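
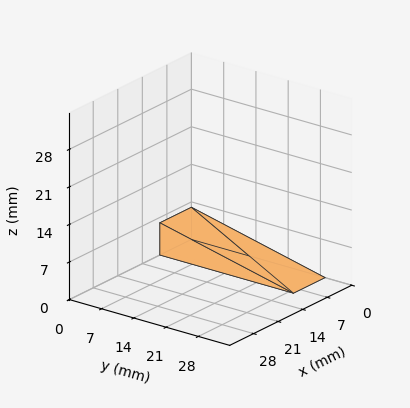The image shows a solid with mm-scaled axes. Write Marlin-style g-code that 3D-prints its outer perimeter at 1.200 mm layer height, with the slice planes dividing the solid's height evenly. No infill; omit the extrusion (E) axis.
Reading the render: the shape is a wedge (ramp): 9 × 29 mm base, rising to 6 mm along the y=0 edge and sloping linearly to z=0 at y=29 (dimensions read to the nearest mm from the axis ticks). For the g-code, the solid's height is divided into equal slices at the stated Δz and each level perimeter traced with G1 moves after a G0 lift.

; perimeter-only toolpath
G21 ; units = mm
G90 ; absolute positioning
G28 ; home
; layer 1
G0 Z1.200
G0 X0.000 Y0.000
G1 X9.000 Y0.000
G1 X9.000 Y23.200
G1 X0.000 Y23.200
G1 X0.000 Y0.000
; layer 2
G0 Z2.400
G0 X0.000 Y0.000
G1 X9.000 Y0.000
G1 X9.000 Y17.400
G1 X0.000 Y17.400
G1 X0.000 Y0.000
; layer 3
G0 Z3.600
G0 X0.000 Y0.000
G1 X9.000 Y0.000
G1 X9.000 Y11.600
G1 X0.000 Y11.600
G1 X0.000 Y0.000
; layer 4
G0 Z4.800
G0 X0.000 Y0.000
G1 X9.000 Y0.000
G1 X9.000 Y5.800
G1 X0.000 Y5.800
G1 X0.000 Y0.000
M2 ; end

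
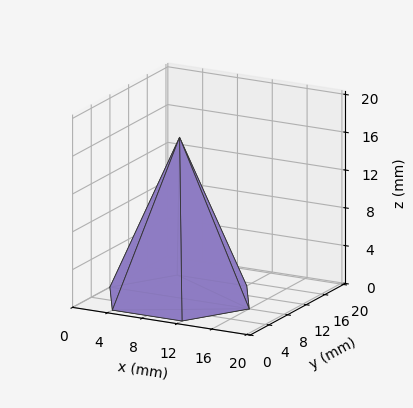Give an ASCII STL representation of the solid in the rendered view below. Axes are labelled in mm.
Reading the render: the shape is a regular 6-sided pyramid, base circumscribed radius ≈ 8 mm, apex at z ≈ 17 mm (dimensions read to the nearest mm from the axis ticks). For the STL, each face is triangulated and given an outward normal.

solid part
  facet normal 0.0000 0.0000 -1.0000
    outer loop
      vertex 4.00 14.93 0.00
      vertex 12.00 14.93 0.00
      vertex 16.00 8.00 0.00
    endloop
  endfacet
  facet normal 0.0000 0.0000 -1.0000
    outer loop
      vertex 0.00 8.00 0.00
      vertex 4.00 14.93 0.00
      vertex 16.00 8.00 0.00
    endloop
  endfacet
  facet normal 0.0000 0.0000 -1.0000
    outer loop
      vertex 4.00 1.07 0.00
      vertex 0.00 8.00 0.00
      vertex 16.00 8.00 0.00
    endloop
  endfacet
  facet normal 0.0000 0.0000 -1.0000
    outer loop
      vertex 12.00 1.07 0.00
      vertex 4.00 1.07 0.00
      vertex 16.00 8.00 0.00
    endloop
  endfacet
  facet normal 0.8020 0.4629 0.3774
    outer loop
      vertex 16.00 8.00 0.00
      vertex 12.00 14.93 0.00
      vertex 8.00 8.00 17.00
    endloop
  endfacet
  facet normal 0.0000 0.9260 0.3775
    outer loop
      vertex 12.00 14.93 0.00
      vertex 4.00 14.93 0.00
      vertex 8.00 8.00 17.00
    endloop
  endfacet
  facet normal -0.8020 0.4629 0.3774
    outer loop
      vertex 4.00 14.93 0.00
      vertex 0.00 8.00 0.00
      vertex 8.00 8.00 17.00
    endloop
  endfacet
  facet normal -0.8020 -0.4629 0.3774
    outer loop
      vertex 0.00 8.00 0.00
      vertex 4.00 1.07 0.00
      vertex 8.00 8.00 17.00
    endloop
  endfacet
  facet normal 0.0000 -0.9260 0.3775
    outer loop
      vertex 4.00 1.07 0.00
      vertex 12.00 1.07 0.00
      vertex 8.00 8.00 17.00
    endloop
  endfacet
  facet normal 0.8020 -0.4629 0.3774
    outer loop
      vertex 12.00 1.07 0.00
      vertex 16.00 8.00 0.00
      vertex 8.00 8.00 17.00
    endloop
  endfacet
endsolid part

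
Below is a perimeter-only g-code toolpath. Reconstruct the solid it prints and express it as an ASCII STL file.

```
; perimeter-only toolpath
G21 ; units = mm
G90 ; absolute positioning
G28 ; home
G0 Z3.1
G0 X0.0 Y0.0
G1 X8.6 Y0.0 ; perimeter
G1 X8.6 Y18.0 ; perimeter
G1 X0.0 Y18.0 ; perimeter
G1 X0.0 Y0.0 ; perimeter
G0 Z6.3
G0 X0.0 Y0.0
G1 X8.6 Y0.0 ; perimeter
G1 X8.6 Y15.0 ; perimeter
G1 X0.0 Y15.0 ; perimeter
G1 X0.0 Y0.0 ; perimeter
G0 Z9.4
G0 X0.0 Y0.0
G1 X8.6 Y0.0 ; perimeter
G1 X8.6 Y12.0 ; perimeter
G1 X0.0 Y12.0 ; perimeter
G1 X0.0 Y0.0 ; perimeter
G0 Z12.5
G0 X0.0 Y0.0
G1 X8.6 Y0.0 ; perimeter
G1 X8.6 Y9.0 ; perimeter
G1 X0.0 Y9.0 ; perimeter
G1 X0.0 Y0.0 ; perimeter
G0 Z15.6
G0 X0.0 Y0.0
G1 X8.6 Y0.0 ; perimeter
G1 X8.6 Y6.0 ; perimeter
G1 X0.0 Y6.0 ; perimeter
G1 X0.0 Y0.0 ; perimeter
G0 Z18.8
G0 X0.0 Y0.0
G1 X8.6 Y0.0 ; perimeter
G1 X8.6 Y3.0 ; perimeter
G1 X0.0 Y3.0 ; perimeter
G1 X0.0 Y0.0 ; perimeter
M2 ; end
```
solid part
  facet normal 0.0000 0.0000 -1.0000
    outer loop
      vertex 8.6 21.0 0.0
      vertex 8.6 0.0 0.0
      vertex 0.0 0.0 0.0
    endloop
  endfacet
  facet normal 0.0000 0.0000 -1.0000
    outer loop
      vertex 0.0 21.0 0.0
      vertex 8.6 21.0 0.0
      vertex 0.0 0.0 0.0
    endloop
  endfacet
  facet normal 0.0000 -1.0000 0.0000
    outer loop
      vertex 0.0 0.0 0.0
      vertex 8.6 0.0 0.0
      vertex 8.6 0.0 21.9
    endloop
  endfacet
  facet normal 0.0000 -1.0000 0.0000
    outer loop
      vertex 0.0 0.0 0.0
      vertex 8.6 0.0 21.9
      vertex 0.0 0.0 21.9
    endloop
  endfacet
  facet normal 0.0000 0.7218 0.6921
    outer loop
      vertex 0.0 0.0 21.9
      vertex 8.6 0.0 21.9
      vertex 8.6 21.0 0.0
    endloop
  endfacet
  facet normal 0.0000 0.7218 0.6921
    outer loop
      vertex 0.0 0.0 21.9
      vertex 8.6 21.0 0.0
      vertex 0.0 21.0 0.0
    endloop
  endfacet
  facet normal -1.0000 0.0000 0.0000
    outer loop
      vertex 0.0 0.0 21.9
      vertex 0.0 21.0 0.0
      vertex 0.0 0.0 0.0
    endloop
  endfacet
  facet normal 1.0000 0.0000 0.0000
    outer loop
      vertex 8.6 0.0 0.0
      vertex 8.6 21.0 0.0
      vertex 8.6 0.0 21.9
    endloop
  endfacet
endsolid part

The G0 Z moves step by Δz≈3.1 mm. The G1 loops shrink linearly with z, so the solid tapers from its base footprint up to z≈21.9. Closing with a flat bottom cap and the tapered top and triangulating gives 8 facets — a wedge (ramp): 8.6 × 21 mm base, rising to 21.9 mm along the y=0 edge and sloping linearly to z=0 at y=21.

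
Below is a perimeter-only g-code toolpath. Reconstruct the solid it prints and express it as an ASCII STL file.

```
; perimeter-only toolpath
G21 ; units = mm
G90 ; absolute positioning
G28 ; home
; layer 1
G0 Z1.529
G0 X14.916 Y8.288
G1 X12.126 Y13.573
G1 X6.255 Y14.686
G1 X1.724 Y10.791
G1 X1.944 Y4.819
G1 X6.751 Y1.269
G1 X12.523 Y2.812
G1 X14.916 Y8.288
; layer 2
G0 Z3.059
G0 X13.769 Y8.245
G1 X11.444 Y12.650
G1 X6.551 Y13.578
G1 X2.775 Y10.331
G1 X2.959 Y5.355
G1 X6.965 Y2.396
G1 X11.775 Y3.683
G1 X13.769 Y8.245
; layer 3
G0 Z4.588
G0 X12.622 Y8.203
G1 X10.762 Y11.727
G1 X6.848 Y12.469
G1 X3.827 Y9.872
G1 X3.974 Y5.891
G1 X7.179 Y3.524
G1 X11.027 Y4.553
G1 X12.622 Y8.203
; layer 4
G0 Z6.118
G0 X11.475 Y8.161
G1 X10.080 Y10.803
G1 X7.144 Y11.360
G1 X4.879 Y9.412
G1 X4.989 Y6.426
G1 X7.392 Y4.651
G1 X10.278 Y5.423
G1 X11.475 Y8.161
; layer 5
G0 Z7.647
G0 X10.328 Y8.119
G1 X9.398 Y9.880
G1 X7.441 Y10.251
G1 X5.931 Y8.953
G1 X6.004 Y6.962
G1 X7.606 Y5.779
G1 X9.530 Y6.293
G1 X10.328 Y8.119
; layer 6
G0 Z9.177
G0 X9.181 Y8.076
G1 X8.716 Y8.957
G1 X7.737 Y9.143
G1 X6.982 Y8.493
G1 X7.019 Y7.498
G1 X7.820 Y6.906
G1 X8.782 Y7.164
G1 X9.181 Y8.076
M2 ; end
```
solid part
  facet normal 0.0000 0.0000 -1.0000
    outer loop
      vertex 5.958 15.795 0.000
      vertex 12.808 14.496 0.000
      vertex 16.063 8.330 0.000
    endloop
  endfacet
  facet normal 0.0000 0.0000 -1.0000
    outer loop
      vertex 0.672 11.250 0.000
      vertex 5.958 15.795 0.000
      vertex 16.063 8.330 0.000
    endloop
  endfacet
  facet normal 0.0000 0.0000 -1.0000
    outer loop
      vertex 0.929 4.283 0.000
      vertex 0.672 11.250 0.000
      vertex 16.063 8.330 0.000
    endloop
  endfacet
  facet normal 0.0000 0.0000 -1.0000
    outer loop
      vertex 6.537 0.141 0.000
      vertex 0.929 4.283 0.000
      vertex 16.063 8.330 0.000
    endloop
  endfacet
  facet normal 0.0000 0.0000 -1.0000
    outer loop
      vertex 13.271 1.942 0.000
      vertex 6.537 0.141 0.000
      vertex 16.063 8.330 0.000
    endloop
  endfacet
  facet normal 0.7326 0.3867 0.5601
    outer loop
      vertex 16.063 8.330 0.000
      vertex 12.808 14.496 0.000
      vertex 8.034 8.034 10.706
    endloop
  endfacet
  facet normal 0.1543 0.8139 0.5601
    outer loop
      vertex 12.808 14.496 0.000
      vertex 5.958 15.795 0.000
      vertex 8.034 8.034 10.706
    endloop
  endfacet
  facet normal -0.5401 0.6282 0.5601
    outer loop
      vertex 5.958 15.795 0.000
      vertex 0.672 11.250 0.000
      vertex 8.034 8.034 10.706
    endloop
  endfacet
  facet normal -0.8279 -0.0305 0.5601
    outer loop
      vertex 0.672 11.250 0.000
      vertex 0.929 4.283 0.000
      vertex 8.034 8.034 10.706
    endloop
  endfacet
  facet normal -0.4922 -0.6664 0.5601
    outer loop
      vertex 0.929 4.283 0.000
      vertex 6.537 0.141 0.000
      vertex 8.034 8.034 10.706
    endloop
  endfacet
  facet normal 0.2140 -0.8003 0.5601
    outer loop
      vertex 6.537 0.141 0.000
      vertex 13.271 1.942 0.000
      vertex 8.034 8.034 10.706
    endloop
  endfacet
  facet normal 0.7591 -0.3318 0.5601
    outer loop
      vertex 13.271 1.942 0.000
      vertex 16.063 8.330 0.000
      vertex 8.034 8.034 10.706
    endloop
  endfacet
endsolid part

The G0 Z moves step by Δz≈1.529 mm. The G1 loops shrink linearly with z, so the solid tapers from its base footprint up to z≈10.7. Closing with a flat bottom cap and the tapered top and triangulating gives 12 facets — a regular 7-sided pyramid, base circumscribed radius ≈ 8.03 mm, apex at z ≈ 10.7 mm.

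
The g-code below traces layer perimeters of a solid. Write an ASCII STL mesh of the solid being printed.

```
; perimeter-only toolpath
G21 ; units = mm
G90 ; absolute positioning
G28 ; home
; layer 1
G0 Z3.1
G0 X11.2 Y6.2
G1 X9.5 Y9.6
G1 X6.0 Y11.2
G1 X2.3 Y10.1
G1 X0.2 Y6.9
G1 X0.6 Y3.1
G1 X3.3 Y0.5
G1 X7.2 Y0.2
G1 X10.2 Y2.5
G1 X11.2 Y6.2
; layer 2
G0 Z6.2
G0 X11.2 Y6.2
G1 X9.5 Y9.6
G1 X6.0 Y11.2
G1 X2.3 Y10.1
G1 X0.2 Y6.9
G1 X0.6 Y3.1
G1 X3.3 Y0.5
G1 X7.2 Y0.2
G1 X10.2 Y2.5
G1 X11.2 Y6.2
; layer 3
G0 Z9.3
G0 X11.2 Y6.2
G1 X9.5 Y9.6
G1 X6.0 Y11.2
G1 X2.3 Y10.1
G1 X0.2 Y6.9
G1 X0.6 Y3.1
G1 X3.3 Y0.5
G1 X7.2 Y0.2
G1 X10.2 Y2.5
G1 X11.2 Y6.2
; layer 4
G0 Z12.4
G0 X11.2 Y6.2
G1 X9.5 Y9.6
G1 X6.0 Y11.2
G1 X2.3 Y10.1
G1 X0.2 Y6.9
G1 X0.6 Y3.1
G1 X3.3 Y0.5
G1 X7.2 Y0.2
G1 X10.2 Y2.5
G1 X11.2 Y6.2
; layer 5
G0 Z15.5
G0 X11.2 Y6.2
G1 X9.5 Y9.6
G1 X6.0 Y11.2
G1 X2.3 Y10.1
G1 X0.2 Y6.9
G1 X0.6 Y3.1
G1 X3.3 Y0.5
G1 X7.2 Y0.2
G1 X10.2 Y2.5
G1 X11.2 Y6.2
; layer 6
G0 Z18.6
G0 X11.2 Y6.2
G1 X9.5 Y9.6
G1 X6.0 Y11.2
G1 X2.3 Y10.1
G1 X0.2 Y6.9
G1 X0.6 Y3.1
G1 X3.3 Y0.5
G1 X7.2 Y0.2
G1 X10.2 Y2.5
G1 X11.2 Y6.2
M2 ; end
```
solid part
  facet normal 0.0000 0.0000 -1.0000
    outer loop
      vertex 6.0 11.2 0.0
      vertex 9.5 9.6 0.0
      vertex 11.2 6.2 0.0
    endloop
  endfacet
  facet normal 0.0000 0.0000 -1.0000
    outer loop
      vertex 2.3 10.1 0.0
      vertex 6.0 11.2 0.0
      vertex 11.2 6.2 0.0
    endloop
  endfacet
  facet normal 0.0000 0.0000 -1.0000
    outer loop
      vertex 0.2 6.9 0.0
      vertex 2.3 10.1 0.0
      vertex 11.2 6.2 0.0
    endloop
  endfacet
  facet normal 0.0000 0.0000 -1.0000
    outer loop
      vertex 0.6 3.1 0.0
      vertex 0.2 6.9 0.0
      vertex 11.2 6.2 0.0
    endloop
  endfacet
  facet normal 0.0000 0.0000 -1.0000
    outer loop
      vertex 3.3 0.5 0.0
      vertex 0.6 3.1 0.0
      vertex 11.2 6.2 0.0
    endloop
  endfacet
  facet normal 0.0000 0.0000 -1.0000
    outer loop
      vertex 7.2 0.2 0.0
      vertex 3.3 0.5 0.0
      vertex 11.2 6.2 0.0
    endloop
  endfacet
  facet normal 0.0000 0.0000 -1.0000
    outer loop
      vertex 10.2 2.5 0.0
      vertex 7.2 0.2 0.0
      vertex 11.2 6.2 0.0
    endloop
  endfacet
  facet normal 0.0000 0.0000 1.0000
    outer loop
      vertex 11.2 6.2 18.6
      vertex 9.5 9.6 18.6
      vertex 6.0 11.2 18.6
    endloop
  endfacet
  facet normal 0.0000 0.0000 1.0000
    outer loop
      vertex 11.2 6.2 18.6
      vertex 6.0 11.2 18.6
      vertex 2.3 10.1 18.6
    endloop
  endfacet
  facet normal 0.0000 0.0000 1.0000
    outer loop
      vertex 11.2 6.2 18.6
      vertex 2.3 10.1 18.6
      vertex 0.2 6.9 18.6
    endloop
  endfacet
  facet normal 0.0000 0.0000 1.0000
    outer loop
      vertex 11.2 6.2 18.6
      vertex 0.2 6.9 18.6
      vertex 0.6 3.1 18.6
    endloop
  endfacet
  facet normal 0.0000 0.0000 1.0000
    outer loop
      vertex 11.2 6.2 18.6
      vertex 0.6 3.1 18.6
      vertex 3.3 0.5 18.6
    endloop
  endfacet
  facet normal 0.0000 0.0000 1.0000
    outer loop
      vertex 11.2 6.2 18.6
      vertex 3.3 0.5 18.6
      vertex 7.2 0.2 18.6
    endloop
  endfacet
  facet normal 0.0000 0.0000 1.0000
    outer loop
      vertex 11.2 6.2 18.6
      vertex 7.2 0.2 18.6
      vertex 10.2 2.5 18.6
    endloop
  endfacet
  facet normal 0.8944 0.4472 0.0000
    outer loop
      vertex 11.2 6.2 0.0
      vertex 9.5 9.6 0.0
      vertex 9.5 9.6 18.6
    endloop
  endfacet
  facet normal 0.8944 0.4472 0.0000
    outer loop
      vertex 11.2 6.2 0.0
      vertex 9.5 9.6 18.6
      vertex 11.2 6.2 18.6
    endloop
  endfacet
  facet normal 0.4158 0.9095 0.0000
    outer loop
      vertex 9.5 9.6 0.0
      vertex 6.0 11.2 0.0
      vertex 6.0 11.2 18.6
    endloop
  endfacet
  facet normal 0.4158 0.9095 0.0000
    outer loop
      vertex 9.5 9.6 0.0
      vertex 6.0 11.2 18.6
      vertex 9.5 9.6 18.6
    endloop
  endfacet
  facet normal -0.2850 0.9585 0.0000
    outer loop
      vertex 6.0 11.2 0.0
      vertex 2.3 10.1 0.0
      vertex 2.3 10.1 18.6
    endloop
  endfacet
  facet normal -0.2850 0.9585 0.0000
    outer loop
      vertex 6.0 11.2 0.0
      vertex 2.3 10.1 18.6
      vertex 6.0 11.2 18.6
    endloop
  endfacet
  facet normal -0.8360 0.5487 0.0000
    outer loop
      vertex 2.3 10.1 0.0
      vertex 0.2 6.9 0.0
      vertex 0.2 6.9 18.6
    endloop
  endfacet
  facet normal -0.8360 0.5487 0.0000
    outer loop
      vertex 2.3 10.1 0.0
      vertex 0.2 6.9 18.6
      vertex 2.3 10.1 18.6
    endloop
  endfacet
  facet normal -0.9945 -0.1047 0.0000
    outer loop
      vertex 0.2 6.9 0.0
      vertex 0.6 3.1 0.0
      vertex 0.6 3.1 18.6
    endloop
  endfacet
  facet normal -0.9945 -0.1047 0.0000
    outer loop
      vertex 0.2 6.9 0.0
      vertex 0.6 3.1 18.6
      vertex 0.2 6.9 18.6
    endloop
  endfacet
  facet normal -0.6936 -0.7203 0.0000
    outer loop
      vertex 0.6 3.1 0.0
      vertex 3.3 0.5 0.0
      vertex 3.3 0.5 18.6
    endloop
  endfacet
  facet normal -0.6936 -0.7203 0.0000
    outer loop
      vertex 0.6 3.1 0.0
      vertex 3.3 0.5 18.6
      vertex 0.6 3.1 18.6
    endloop
  endfacet
  facet normal -0.0767 -0.9971 0.0000
    outer loop
      vertex 3.3 0.5 0.0
      vertex 7.2 0.2 0.0
      vertex 7.2 0.2 18.6
    endloop
  endfacet
  facet normal -0.0767 -0.9971 0.0000
    outer loop
      vertex 3.3 0.5 0.0
      vertex 7.2 0.2 18.6
      vertex 3.3 0.5 18.6
    endloop
  endfacet
  facet normal 0.6084 -0.7936 0.0000
    outer loop
      vertex 7.2 0.2 0.0
      vertex 10.2 2.5 0.0
      vertex 10.2 2.5 18.6
    endloop
  endfacet
  facet normal 0.6084 -0.7936 0.0000
    outer loop
      vertex 7.2 0.2 0.0
      vertex 10.2 2.5 18.6
      vertex 7.2 0.2 18.6
    endloop
  endfacet
  facet normal 0.9654 -0.2609 0.0000
    outer loop
      vertex 10.2 2.5 0.0
      vertex 11.2 6.2 0.0
      vertex 11.2 6.2 18.6
    endloop
  endfacet
  facet normal 0.9654 -0.2609 0.0000
    outer loop
      vertex 10.2 2.5 0.0
      vertex 11.2 6.2 18.6
      vertex 10.2 2.5 18.6
    endloop
  endfacet
endsolid part

The G0 Z moves step by Δz≈3.1 mm. Every layer's G1 loop is the same polygon, so the solid is a straight extrusion of it from z=0 to z≈18.6. Closing with flat bottom and top caps and triangulating gives 32 facets — a regular 9-sided prism (a cylinder approximated with 9 flat sides), circumscribed radius ≈ 5.6 mm, height ≈ 18.6 mm.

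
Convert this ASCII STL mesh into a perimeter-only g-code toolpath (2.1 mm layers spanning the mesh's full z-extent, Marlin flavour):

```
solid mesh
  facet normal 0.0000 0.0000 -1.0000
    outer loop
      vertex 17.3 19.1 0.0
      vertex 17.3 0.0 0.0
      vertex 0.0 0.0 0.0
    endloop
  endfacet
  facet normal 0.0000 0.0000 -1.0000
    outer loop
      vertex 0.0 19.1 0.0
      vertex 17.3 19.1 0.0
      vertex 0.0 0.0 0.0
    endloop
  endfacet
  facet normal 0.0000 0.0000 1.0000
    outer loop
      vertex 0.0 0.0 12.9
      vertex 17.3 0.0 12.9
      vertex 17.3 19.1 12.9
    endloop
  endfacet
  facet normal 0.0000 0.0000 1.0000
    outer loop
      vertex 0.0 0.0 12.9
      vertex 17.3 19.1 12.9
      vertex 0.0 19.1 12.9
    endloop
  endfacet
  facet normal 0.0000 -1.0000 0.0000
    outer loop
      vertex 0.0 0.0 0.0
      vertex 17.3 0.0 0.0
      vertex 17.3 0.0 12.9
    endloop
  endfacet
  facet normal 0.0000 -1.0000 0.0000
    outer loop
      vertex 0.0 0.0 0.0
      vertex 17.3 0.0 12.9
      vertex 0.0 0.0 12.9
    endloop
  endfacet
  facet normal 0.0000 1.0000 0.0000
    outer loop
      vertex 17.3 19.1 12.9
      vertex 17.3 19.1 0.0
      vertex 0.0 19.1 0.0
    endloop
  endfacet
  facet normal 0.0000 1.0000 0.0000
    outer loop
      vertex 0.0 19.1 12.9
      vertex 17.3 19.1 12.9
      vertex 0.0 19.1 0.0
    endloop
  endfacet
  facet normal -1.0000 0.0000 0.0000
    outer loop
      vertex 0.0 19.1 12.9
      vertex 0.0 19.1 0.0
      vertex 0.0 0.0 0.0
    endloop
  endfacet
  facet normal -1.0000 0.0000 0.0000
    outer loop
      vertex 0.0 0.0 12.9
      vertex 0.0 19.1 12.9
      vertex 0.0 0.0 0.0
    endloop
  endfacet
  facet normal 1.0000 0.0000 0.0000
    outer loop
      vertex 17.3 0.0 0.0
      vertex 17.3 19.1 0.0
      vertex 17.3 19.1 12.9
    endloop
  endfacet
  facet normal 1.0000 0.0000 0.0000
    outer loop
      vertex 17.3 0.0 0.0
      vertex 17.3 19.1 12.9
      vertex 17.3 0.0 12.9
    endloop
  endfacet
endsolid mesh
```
; perimeter-only toolpath
G21 ; units = mm
G90 ; absolute positioning
G28 ; home
; layer 1
G0 Z2.1
G0 X0.0 Y0.0
G1 X17.3 Y0.0
G1 X17.3 Y19.1
G1 X0.0 Y19.1
G1 X0.0 Y0.0
; layer 2
G0 Z4.3
G0 X0.0 Y0.0
G1 X17.3 Y0.0
G1 X17.3 Y19.1
G1 X0.0 Y19.1
G1 X0.0 Y0.0
; layer 3
G0 Z6.4
G0 X0.0 Y0.0
G1 X17.3 Y0.0
G1 X17.3 Y19.1
G1 X0.0 Y19.1
G1 X0.0 Y0.0
; layer 4
G0 Z8.6
G0 X0.0 Y0.0
G1 X17.3 Y0.0
G1 X17.3 Y19.1
G1 X0.0 Y19.1
G1 X0.0 Y0.0
; layer 5
G0 Z10.8
G0 X0.0 Y0.0
G1 X17.3 Y0.0
G1 X17.3 Y19.1
G1 X0.0 Y19.1
G1 X0.0 Y0.0
; layer 6
G0 Z12.9
G0 X0.0 Y0.0
G1 X17.3 Y0.0
G1 X17.3 Y19.1
G1 X0.0 Y19.1
G1 X0.0 Y0.0
M2 ; end

The solid is a rectangular box, roughly 17.3 × 19.1 mm footprint and 12.9 mm tall. Slicing at Δz = 2.1 mm — 6 equal slices spanning the solid's height, so layer i sits at z = i·h/6 — gives 6 non-empty perimeters. Each is a 4-segment closed polygon; G0 lifts to the layer z and rapids to the start vertex, then G1 traces the edges.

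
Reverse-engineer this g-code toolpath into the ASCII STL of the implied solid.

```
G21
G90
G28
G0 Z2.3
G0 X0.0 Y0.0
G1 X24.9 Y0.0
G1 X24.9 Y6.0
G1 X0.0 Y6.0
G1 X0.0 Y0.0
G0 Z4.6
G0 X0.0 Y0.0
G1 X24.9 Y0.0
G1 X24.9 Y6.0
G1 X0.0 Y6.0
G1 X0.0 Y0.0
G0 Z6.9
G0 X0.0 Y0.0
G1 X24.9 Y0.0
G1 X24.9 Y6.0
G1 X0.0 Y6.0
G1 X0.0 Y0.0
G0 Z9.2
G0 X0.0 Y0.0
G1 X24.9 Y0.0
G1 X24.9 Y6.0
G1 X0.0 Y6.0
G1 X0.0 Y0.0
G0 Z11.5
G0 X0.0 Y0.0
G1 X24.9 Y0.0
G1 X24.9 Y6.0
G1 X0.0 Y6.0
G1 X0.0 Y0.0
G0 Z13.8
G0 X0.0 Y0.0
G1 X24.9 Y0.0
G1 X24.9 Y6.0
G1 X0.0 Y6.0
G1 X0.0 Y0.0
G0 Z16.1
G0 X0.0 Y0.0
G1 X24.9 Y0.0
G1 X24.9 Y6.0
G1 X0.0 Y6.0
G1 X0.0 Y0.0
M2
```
solid part
  facet normal 0.0000 0.0000 -1.0000
    outer loop
      vertex 24.9 6.0 0.0
      vertex 24.9 0.0 0.0
      vertex 0.0 0.0 0.0
    endloop
  endfacet
  facet normal 0.0000 0.0000 -1.0000
    outer loop
      vertex 0.0 6.0 0.0
      vertex 24.9 6.0 0.0
      vertex 0.0 0.0 0.0
    endloop
  endfacet
  facet normal 0.0000 0.0000 1.0000
    outer loop
      vertex 0.0 0.0 16.1
      vertex 24.9 0.0 16.1
      vertex 24.9 6.0 16.1
    endloop
  endfacet
  facet normal 0.0000 0.0000 1.0000
    outer loop
      vertex 0.0 0.0 16.1
      vertex 24.9 6.0 16.1
      vertex 0.0 6.0 16.1
    endloop
  endfacet
  facet normal 0.0000 -1.0000 0.0000
    outer loop
      vertex 0.0 0.0 0.0
      vertex 24.9 0.0 0.0
      vertex 24.9 0.0 16.1
    endloop
  endfacet
  facet normal 0.0000 -1.0000 0.0000
    outer loop
      vertex 0.0 0.0 0.0
      vertex 24.9 0.0 16.1
      vertex 0.0 0.0 16.1
    endloop
  endfacet
  facet normal 0.0000 1.0000 0.0000
    outer loop
      vertex 24.9 6.0 16.1
      vertex 24.9 6.0 0.0
      vertex 0.0 6.0 0.0
    endloop
  endfacet
  facet normal 0.0000 1.0000 0.0000
    outer loop
      vertex 0.0 6.0 16.1
      vertex 24.9 6.0 16.1
      vertex 0.0 6.0 0.0
    endloop
  endfacet
  facet normal -1.0000 0.0000 0.0000
    outer loop
      vertex 0.0 6.0 16.1
      vertex 0.0 6.0 0.0
      vertex 0.0 0.0 0.0
    endloop
  endfacet
  facet normal -1.0000 0.0000 0.0000
    outer loop
      vertex 0.0 0.0 16.1
      vertex 0.0 6.0 16.1
      vertex 0.0 0.0 0.0
    endloop
  endfacet
  facet normal 1.0000 0.0000 0.0000
    outer loop
      vertex 24.9 0.0 0.0
      vertex 24.9 6.0 0.0
      vertex 24.9 6.0 16.1
    endloop
  endfacet
  facet normal 1.0000 0.0000 0.0000
    outer loop
      vertex 24.9 0.0 0.0
      vertex 24.9 6.0 16.1
      vertex 24.9 0.0 16.1
    endloop
  endfacet
endsolid part

The G0 Z moves step by Δz≈2.3 mm. Every layer's G1 loop is the same polygon, so the solid is a straight extrusion of it from z=0 to z≈16.1. Closing with flat bottom and top caps and triangulating gives 12 facets — a rectangular box, roughly 24.9 × 6 mm footprint and 16.1 mm tall.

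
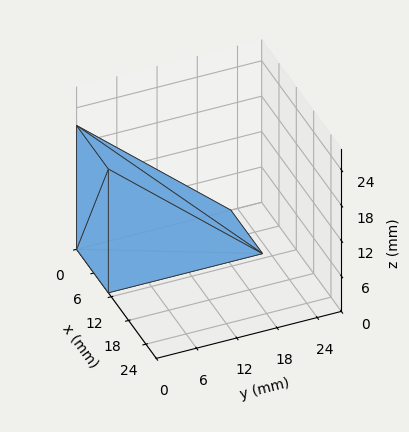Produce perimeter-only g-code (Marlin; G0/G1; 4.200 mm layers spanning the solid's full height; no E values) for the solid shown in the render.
Reading the render: the shape is a wedge (ramp): 11 × 23 mm base, rising to 21 mm along the y=0 edge and sloping linearly to z=0 at y=23 (dimensions read to the nearest mm from the axis ticks). For the g-code, the solid's height is divided into equal slices at the stated Δz and each level perimeter traced with G1 moves after a G0 lift.

; perimeter-only toolpath
G21 ; units = mm
G90 ; absolute positioning
G28 ; home
; layer 1
G0 Z4.200
G0 X0.000 Y0.000
G1 X11.000 Y0.000
G1 X11.000 Y18.400
G1 X0.000 Y18.400
G1 X0.000 Y0.000
; layer 2
G0 Z8.400
G0 X0.000 Y0.000
G1 X11.000 Y0.000
G1 X11.000 Y13.800
G1 X0.000 Y13.800
G1 X0.000 Y0.000
; layer 3
G0 Z12.600
G0 X0.000 Y0.000
G1 X11.000 Y0.000
G1 X11.000 Y9.200
G1 X0.000 Y9.200
G1 X0.000 Y0.000
; layer 4
G0 Z16.800
G0 X0.000 Y0.000
G1 X11.000 Y0.000
G1 X11.000 Y4.600
G1 X0.000 Y4.600
G1 X0.000 Y0.000
M2 ; end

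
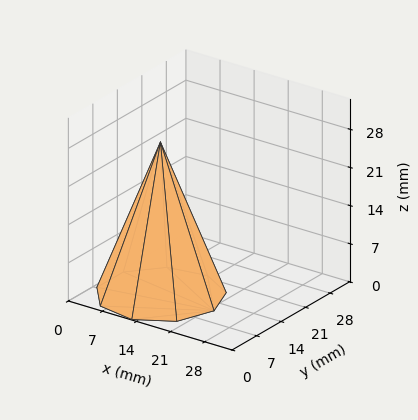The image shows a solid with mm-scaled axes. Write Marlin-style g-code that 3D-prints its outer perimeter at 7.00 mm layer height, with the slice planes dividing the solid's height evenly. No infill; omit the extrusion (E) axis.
Reading the render: the shape is a regular 9-sided pyramid, base circumscribed radius ≈ 11 mm, apex at z ≈ 28 mm (dimensions read to the nearest mm from the axis ticks). For the g-code, the solid's height is divided into equal slices at the stated Δz and each level perimeter traced with G1 moves after a G0 lift.

; perimeter-only toolpath
G21 ; units = mm
G90 ; absolute positioning
G28 ; home
; layer 1
G0 Z7.00
G0 X19.25 Y11.00
G1 X17.32 Y16.30
G1 X12.43 Y19.12
G1 X6.88 Y18.15
G1 X3.25 Y13.82
G1 X3.25 Y8.18
G1 X6.88 Y3.85
G1 X12.43 Y2.88
G1 X17.32 Y5.70
G1 X19.25 Y11.00
; layer 2
G0 Z14.00
G0 X16.50 Y11.00
G1 X15.21 Y14.54
G1 X11.96 Y16.41
G1 X8.25 Y15.77
G1 X5.83 Y12.88
G1 X5.83 Y9.12
G1 X8.25 Y6.24
G1 X11.96 Y5.58
G1 X15.21 Y7.46
G1 X16.50 Y11.00
; layer 3
G0 Z21.00
G0 X13.75 Y11.00
G1 X13.11 Y12.77
G1 X11.48 Y13.71
G1 X9.62 Y13.38
G1 X8.41 Y11.94
G1 X8.41 Y10.06
G1 X9.62 Y8.62
G1 X11.48 Y8.29
G1 X13.11 Y9.23
G1 X13.75 Y11.00
M2 ; end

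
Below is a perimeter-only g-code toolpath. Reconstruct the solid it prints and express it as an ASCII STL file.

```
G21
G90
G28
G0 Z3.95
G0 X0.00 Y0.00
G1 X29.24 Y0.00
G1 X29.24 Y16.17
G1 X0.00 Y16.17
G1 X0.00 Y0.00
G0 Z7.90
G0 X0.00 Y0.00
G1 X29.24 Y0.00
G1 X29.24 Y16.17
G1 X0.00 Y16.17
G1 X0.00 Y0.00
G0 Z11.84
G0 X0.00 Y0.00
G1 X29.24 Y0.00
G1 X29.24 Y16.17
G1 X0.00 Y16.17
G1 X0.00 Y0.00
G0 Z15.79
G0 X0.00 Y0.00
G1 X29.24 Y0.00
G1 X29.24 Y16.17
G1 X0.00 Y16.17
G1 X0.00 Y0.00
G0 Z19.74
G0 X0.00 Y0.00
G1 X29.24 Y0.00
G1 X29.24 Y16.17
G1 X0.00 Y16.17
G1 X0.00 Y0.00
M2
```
solid part
  facet normal 0.0000 0.0000 -1.0000
    outer loop
      vertex 29.24 16.17 0.00
      vertex 29.24 0.00 0.00
      vertex 0.00 0.00 0.00
    endloop
  endfacet
  facet normal 0.0000 0.0000 -1.0000
    outer loop
      vertex 0.00 16.17 0.00
      vertex 29.24 16.17 0.00
      vertex 0.00 0.00 0.00
    endloop
  endfacet
  facet normal 0.0000 0.0000 1.0000
    outer loop
      vertex 0.00 0.00 19.74
      vertex 29.24 0.00 19.74
      vertex 29.24 16.17 19.74
    endloop
  endfacet
  facet normal 0.0000 0.0000 1.0000
    outer loop
      vertex 0.00 0.00 19.74
      vertex 29.24 16.17 19.74
      vertex 0.00 16.17 19.74
    endloop
  endfacet
  facet normal 0.0000 -1.0000 0.0000
    outer loop
      vertex 0.00 0.00 0.00
      vertex 29.24 0.00 0.00
      vertex 29.24 0.00 19.74
    endloop
  endfacet
  facet normal 0.0000 -1.0000 0.0000
    outer loop
      vertex 0.00 0.00 0.00
      vertex 29.24 0.00 19.74
      vertex 0.00 0.00 19.74
    endloop
  endfacet
  facet normal 0.0000 1.0000 0.0000
    outer loop
      vertex 29.24 16.17 19.74
      vertex 29.24 16.17 0.00
      vertex 0.00 16.17 0.00
    endloop
  endfacet
  facet normal 0.0000 1.0000 0.0000
    outer loop
      vertex 0.00 16.17 19.74
      vertex 29.24 16.17 19.74
      vertex 0.00 16.17 0.00
    endloop
  endfacet
  facet normal -1.0000 0.0000 0.0000
    outer loop
      vertex 0.00 16.17 19.74
      vertex 0.00 16.17 0.00
      vertex 0.00 0.00 0.00
    endloop
  endfacet
  facet normal -1.0000 0.0000 0.0000
    outer loop
      vertex 0.00 0.00 19.74
      vertex 0.00 16.17 19.74
      vertex 0.00 0.00 0.00
    endloop
  endfacet
  facet normal 1.0000 0.0000 0.0000
    outer loop
      vertex 29.24 0.00 0.00
      vertex 29.24 16.17 0.00
      vertex 29.24 16.17 19.74
    endloop
  endfacet
  facet normal 1.0000 0.0000 0.0000
    outer loop
      vertex 29.24 0.00 0.00
      vertex 29.24 16.17 19.74
      vertex 29.24 0.00 19.74
    endloop
  endfacet
endsolid part

The G0 Z moves step by Δz≈3.95 mm. Every layer's G1 loop is the same polygon, so the solid is a straight extrusion of it from z=0 to z≈19.7. Closing with flat bottom and top caps and triangulating gives 12 facets — a rectangular box, roughly 29.2 × 16.2 mm footprint and 19.7 mm tall.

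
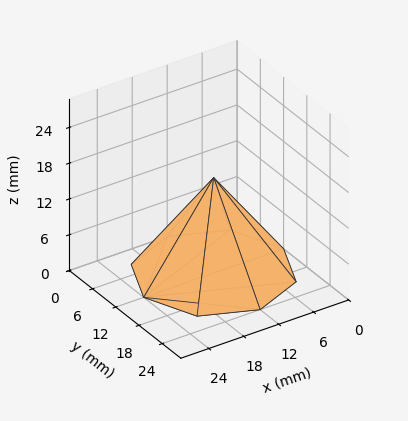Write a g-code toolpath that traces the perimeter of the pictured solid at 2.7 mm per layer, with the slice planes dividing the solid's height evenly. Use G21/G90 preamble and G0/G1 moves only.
Reading the render: the shape is a regular 8-sided pyramid, base circumscribed radius ≈ 12 mm, apex at z ≈ 16 mm (dimensions read to the nearest mm from the axis ticks). For the g-code, the solid's height is divided into equal slices at the stated Δz and each level perimeter traced with G1 moves after a G0 lift.

; perimeter-only toolpath
G21 ; units = mm
G90 ; absolute positioning
G28 ; home
; layer 1
G0 Z2.7
G0 X22.0 Y12.0
G1 X19.1 Y19.1
G1 X12.0 Y22.0
G1 X4.9 Y19.1
G1 X2.0 Y12.0
G1 X4.9 Y4.9
G1 X12.0 Y2.0
G1 X19.1 Y4.9
G1 X22.0 Y12.0
; layer 2
G0 Z5.3
G0 X20.0 Y12.0
G1 X17.7 Y17.7
G1 X12.0 Y20.0
G1 X6.3 Y17.7
G1 X4.0 Y12.0
G1 X6.3 Y6.3
G1 X12.0 Y4.0
G1 X17.7 Y6.3
G1 X20.0 Y12.0
; layer 3
G0 Z8.0
G0 X18.0 Y12.0
G1 X16.2 Y16.2
G1 X12.0 Y18.0
G1 X7.8 Y16.2
G1 X6.0 Y12.0
G1 X7.8 Y7.8
G1 X12.0 Y6.0
G1 X16.2 Y7.8
G1 X18.0 Y12.0
; layer 4
G0 Z10.7
G0 X16.0 Y12.0
G1 X14.8 Y14.8
G1 X12.0 Y16.0
G1 X9.2 Y14.8
G1 X8.0 Y12.0
G1 X9.2 Y9.2
G1 X12.0 Y8.0
G1 X14.8 Y9.2
G1 X16.0 Y12.0
; layer 5
G0 Z13.3
G0 X14.0 Y12.0
G1 X13.4 Y13.4
G1 X12.0 Y14.0
G1 X10.6 Y13.4
G1 X10.0 Y12.0
G1 X10.6 Y10.6
G1 X12.0 Y10.0
G1 X13.4 Y10.6
G1 X14.0 Y12.0
M2 ; end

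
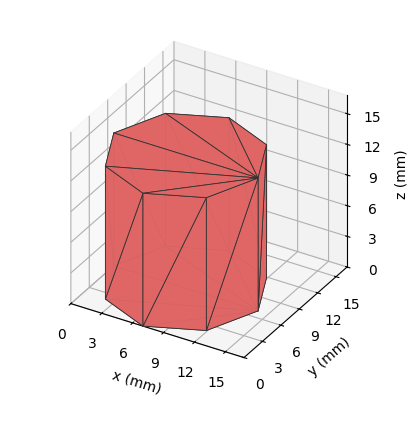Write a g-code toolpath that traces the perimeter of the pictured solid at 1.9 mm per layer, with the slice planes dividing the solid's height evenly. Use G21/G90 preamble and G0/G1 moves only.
Reading the render: the shape is a regular 8-sided prism (a cylinder approximated with 8 flat sides), circumscribed radius ≈ 7 mm, height ≈ 13 mm (dimensions read to the nearest mm from the axis ticks). For the g-code, the solid's height is divided into equal slices at the stated Δz and each level perimeter traced with G1 moves after a G0 lift.

; perimeter-only toolpath
G21 ; units = mm
G90 ; absolute positioning
G28 ; home
; layer 1
G0 Z1.9
G0 X14.0 Y7.0
G1 X11.9 Y11.9
G1 X7.0 Y14.0
G1 X2.1 Y11.9
G1 X0.0 Y7.0
G1 X2.1 Y2.1
G1 X7.0 Y0.0
G1 X11.9 Y2.1
G1 X14.0 Y7.0
; layer 2
G0 Z3.7
G0 X14.0 Y7.0
G1 X11.9 Y11.9
G1 X7.0 Y14.0
G1 X2.1 Y11.9
G1 X0.0 Y7.0
G1 X2.1 Y2.1
G1 X7.0 Y0.0
G1 X11.9 Y2.1
G1 X14.0 Y7.0
; layer 3
G0 Z5.6
G0 X14.0 Y7.0
G1 X11.9 Y11.9
G1 X7.0 Y14.0
G1 X2.1 Y11.9
G1 X0.0 Y7.0
G1 X2.1 Y2.1
G1 X7.0 Y0.0
G1 X11.9 Y2.1
G1 X14.0 Y7.0
; layer 4
G0 Z7.4
G0 X14.0 Y7.0
G1 X11.9 Y11.9
G1 X7.0 Y14.0
G1 X2.1 Y11.9
G1 X0.0 Y7.0
G1 X2.1 Y2.1
G1 X7.0 Y0.0
G1 X11.9 Y2.1
G1 X14.0 Y7.0
; layer 5
G0 Z9.3
G0 X14.0 Y7.0
G1 X11.9 Y11.9
G1 X7.0 Y14.0
G1 X2.1 Y11.9
G1 X0.0 Y7.0
G1 X2.1 Y2.1
G1 X7.0 Y0.0
G1 X11.9 Y2.1
G1 X14.0 Y7.0
; layer 6
G0 Z11.1
G0 X14.0 Y7.0
G1 X11.9 Y11.9
G1 X7.0 Y14.0
G1 X2.1 Y11.9
G1 X0.0 Y7.0
G1 X2.1 Y2.1
G1 X7.0 Y0.0
G1 X11.9 Y2.1
G1 X14.0 Y7.0
; layer 7
G0 Z13.0
G0 X14.0 Y7.0
G1 X11.9 Y11.9
G1 X7.0 Y14.0
G1 X2.1 Y11.9
G1 X0.0 Y7.0
G1 X2.1 Y2.1
G1 X7.0 Y0.0
G1 X11.9 Y2.1
G1 X14.0 Y7.0
M2 ; end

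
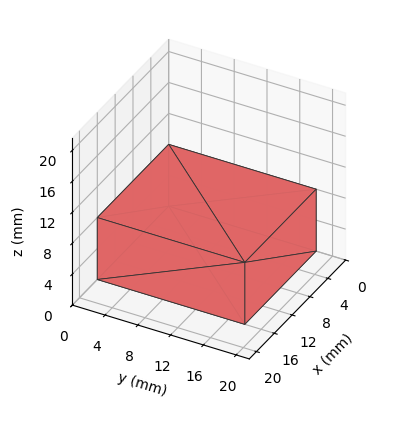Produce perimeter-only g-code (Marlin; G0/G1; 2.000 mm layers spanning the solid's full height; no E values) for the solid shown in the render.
Reading the render: the shape is a rectangular box, roughly 16 × 18 mm footprint and 8 mm tall (dimensions read to the nearest mm from the axis ticks). For the g-code, the solid's height is divided into equal slices at the stated Δz and each level perimeter traced with G1 moves after a G0 lift.

; perimeter-only toolpath
G21 ; units = mm
G90 ; absolute positioning
G28 ; home
; layer 1
G0 Z2.000
G0 X0.000 Y0.000
G1 X16.000 Y0.000
G1 X16.000 Y18.000
G1 X0.000 Y18.000
G1 X0.000 Y0.000
; layer 2
G0 Z4.000
G0 X0.000 Y0.000
G1 X16.000 Y0.000
G1 X16.000 Y18.000
G1 X0.000 Y18.000
G1 X0.000 Y0.000
; layer 3
G0 Z6.000
G0 X0.000 Y0.000
G1 X16.000 Y0.000
G1 X16.000 Y18.000
G1 X0.000 Y18.000
G1 X0.000 Y0.000
; layer 4
G0 Z8.000
G0 X0.000 Y0.000
G1 X16.000 Y0.000
G1 X16.000 Y18.000
G1 X0.000 Y18.000
G1 X0.000 Y0.000
M2 ; end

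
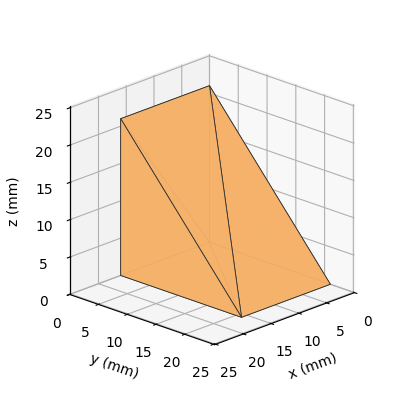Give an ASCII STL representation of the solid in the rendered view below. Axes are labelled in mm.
Reading the render: the shape is a wedge (ramp): 16 × 21 mm base, rising to 21 mm along the y=0 edge and sloping linearly to z=0 at y=21 (dimensions read to the nearest mm from the axis ticks). For the STL, each face is triangulated and given an outward normal.

solid part
  facet normal 0.0000 0.0000 -1.0000
    outer loop
      vertex 16.0 21.0 0.0
      vertex 16.0 0.0 0.0
      vertex 0.0 0.0 0.0
    endloop
  endfacet
  facet normal 0.0000 0.0000 -1.0000
    outer loop
      vertex 0.0 21.0 0.0
      vertex 16.0 21.0 0.0
      vertex 0.0 0.0 0.0
    endloop
  endfacet
  facet normal 0.0000 -1.0000 0.0000
    outer loop
      vertex 0.0 0.0 0.0
      vertex 16.0 0.0 0.0
      vertex 16.0 0.0 21.0
    endloop
  endfacet
  facet normal 0.0000 -1.0000 0.0000
    outer loop
      vertex 0.0 0.0 0.0
      vertex 16.0 0.0 21.0
      vertex 0.0 0.0 21.0
    endloop
  endfacet
  facet normal 0.0000 0.7071 0.7071
    outer loop
      vertex 0.0 0.0 21.0
      vertex 16.0 0.0 21.0
      vertex 16.0 21.0 0.0
    endloop
  endfacet
  facet normal 0.0000 0.7071 0.7071
    outer loop
      vertex 0.0 0.0 21.0
      vertex 16.0 21.0 0.0
      vertex 0.0 21.0 0.0
    endloop
  endfacet
  facet normal -1.0000 0.0000 0.0000
    outer loop
      vertex 0.0 0.0 21.0
      vertex 0.0 21.0 0.0
      vertex 0.0 0.0 0.0
    endloop
  endfacet
  facet normal 1.0000 0.0000 0.0000
    outer loop
      vertex 16.0 0.0 0.0
      vertex 16.0 21.0 0.0
      vertex 16.0 0.0 21.0
    endloop
  endfacet
endsolid part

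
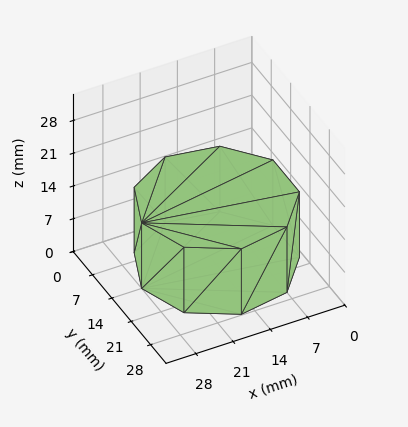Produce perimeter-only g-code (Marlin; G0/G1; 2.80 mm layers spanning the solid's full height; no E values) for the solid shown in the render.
Reading the render: the shape is a regular 9-sided prism (a cylinder approximated with 9 flat sides), circumscribed radius ≈ 14 mm, height ≈ 14 mm (dimensions read to the nearest mm from the axis ticks). For the g-code, the solid's height is divided into equal slices at the stated Δz and each level perimeter traced with G1 moves after a G0 lift.

; perimeter-only toolpath
G21 ; units = mm
G90 ; absolute positioning
G28 ; home
; layer 1
G0 Z2.80
G0 X28.00 Y14.00
G1 X24.72 Y23.00
G1 X16.43 Y27.79
G1 X7.00 Y26.12
G1 X0.84 Y18.79
G1 X0.84 Y9.21
G1 X7.00 Y1.88
G1 X16.43 Y0.21
G1 X24.72 Y5.00
G1 X28.00 Y14.00
; layer 2
G0 Z5.60
G0 X28.00 Y14.00
G1 X24.72 Y23.00
G1 X16.43 Y27.79
G1 X7.00 Y26.12
G1 X0.84 Y18.79
G1 X0.84 Y9.21
G1 X7.00 Y1.88
G1 X16.43 Y0.21
G1 X24.72 Y5.00
G1 X28.00 Y14.00
; layer 3
G0 Z8.40
G0 X28.00 Y14.00
G1 X24.72 Y23.00
G1 X16.43 Y27.79
G1 X7.00 Y26.12
G1 X0.84 Y18.79
G1 X0.84 Y9.21
G1 X7.00 Y1.88
G1 X16.43 Y0.21
G1 X24.72 Y5.00
G1 X28.00 Y14.00
; layer 4
G0 Z11.20
G0 X28.00 Y14.00
G1 X24.72 Y23.00
G1 X16.43 Y27.79
G1 X7.00 Y26.12
G1 X0.84 Y18.79
G1 X0.84 Y9.21
G1 X7.00 Y1.88
G1 X16.43 Y0.21
G1 X24.72 Y5.00
G1 X28.00 Y14.00
; layer 5
G0 Z14.00
G0 X28.00 Y14.00
G1 X24.72 Y23.00
G1 X16.43 Y27.79
G1 X7.00 Y26.12
G1 X0.84 Y18.79
G1 X0.84 Y9.21
G1 X7.00 Y1.88
G1 X16.43 Y0.21
G1 X24.72 Y5.00
G1 X28.00 Y14.00
M2 ; end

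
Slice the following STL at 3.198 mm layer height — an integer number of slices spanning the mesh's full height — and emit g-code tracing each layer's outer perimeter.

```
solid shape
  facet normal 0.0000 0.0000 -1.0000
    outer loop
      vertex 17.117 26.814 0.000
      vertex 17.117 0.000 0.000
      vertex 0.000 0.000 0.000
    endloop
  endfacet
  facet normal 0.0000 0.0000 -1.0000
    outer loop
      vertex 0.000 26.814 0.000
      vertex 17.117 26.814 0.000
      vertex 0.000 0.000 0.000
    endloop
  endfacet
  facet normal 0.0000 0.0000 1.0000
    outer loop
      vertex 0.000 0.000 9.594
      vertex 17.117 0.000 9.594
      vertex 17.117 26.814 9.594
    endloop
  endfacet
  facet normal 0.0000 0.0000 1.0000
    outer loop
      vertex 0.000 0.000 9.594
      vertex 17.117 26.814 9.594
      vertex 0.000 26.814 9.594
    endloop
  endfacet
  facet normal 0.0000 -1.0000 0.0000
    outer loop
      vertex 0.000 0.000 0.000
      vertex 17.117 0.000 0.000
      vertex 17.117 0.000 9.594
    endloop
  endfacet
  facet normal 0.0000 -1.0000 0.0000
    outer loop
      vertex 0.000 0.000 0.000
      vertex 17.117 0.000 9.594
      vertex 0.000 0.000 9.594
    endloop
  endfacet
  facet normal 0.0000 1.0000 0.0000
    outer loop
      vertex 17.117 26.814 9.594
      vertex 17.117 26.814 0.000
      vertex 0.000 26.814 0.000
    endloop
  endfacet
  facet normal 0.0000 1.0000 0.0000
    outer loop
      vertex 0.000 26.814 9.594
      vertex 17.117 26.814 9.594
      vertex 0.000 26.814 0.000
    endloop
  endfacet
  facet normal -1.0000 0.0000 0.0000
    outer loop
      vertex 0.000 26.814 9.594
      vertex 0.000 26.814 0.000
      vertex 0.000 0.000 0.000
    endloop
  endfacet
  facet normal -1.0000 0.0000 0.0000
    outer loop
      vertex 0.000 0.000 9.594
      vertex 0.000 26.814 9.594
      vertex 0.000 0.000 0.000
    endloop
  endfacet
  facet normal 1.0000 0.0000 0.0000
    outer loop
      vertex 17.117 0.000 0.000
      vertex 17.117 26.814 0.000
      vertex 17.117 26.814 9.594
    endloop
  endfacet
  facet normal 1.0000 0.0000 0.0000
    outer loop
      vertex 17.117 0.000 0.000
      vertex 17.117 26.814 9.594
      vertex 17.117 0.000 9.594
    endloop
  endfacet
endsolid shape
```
; perimeter-only toolpath
G21 ; units = mm
G90 ; absolute positioning
G28 ; home
; layer 1
G0 Z3.198
G0 X0.000 Y0.000
G1 X17.117 Y0.000
G1 X17.117 Y26.814
G1 X0.000 Y26.814
G1 X0.000 Y0.000
; layer 2
G0 Z6.396
G0 X0.000 Y0.000
G1 X17.117 Y0.000
G1 X17.117 Y26.814
G1 X0.000 Y26.814
G1 X0.000 Y0.000
; layer 3
G0 Z9.594
G0 X0.000 Y0.000
G1 X17.117 Y0.000
G1 X17.117 Y26.814
G1 X0.000 Y26.814
G1 X0.000 Y0.000
M2 ; end

The solid is a rectangular box, roughly 17.1 × 26.8 mm footprint and 9.59 mm tall. Slicing at Δz = 3.198 mm — 3 equal slices spanning the solid's height, so layer i sits at z = i·h/3 — gives 3 non-empty perimeters. Each is a 4-segment closed polygon; G0 lifts to the layer z and rapids to the start vertex, then G1 traces the edges.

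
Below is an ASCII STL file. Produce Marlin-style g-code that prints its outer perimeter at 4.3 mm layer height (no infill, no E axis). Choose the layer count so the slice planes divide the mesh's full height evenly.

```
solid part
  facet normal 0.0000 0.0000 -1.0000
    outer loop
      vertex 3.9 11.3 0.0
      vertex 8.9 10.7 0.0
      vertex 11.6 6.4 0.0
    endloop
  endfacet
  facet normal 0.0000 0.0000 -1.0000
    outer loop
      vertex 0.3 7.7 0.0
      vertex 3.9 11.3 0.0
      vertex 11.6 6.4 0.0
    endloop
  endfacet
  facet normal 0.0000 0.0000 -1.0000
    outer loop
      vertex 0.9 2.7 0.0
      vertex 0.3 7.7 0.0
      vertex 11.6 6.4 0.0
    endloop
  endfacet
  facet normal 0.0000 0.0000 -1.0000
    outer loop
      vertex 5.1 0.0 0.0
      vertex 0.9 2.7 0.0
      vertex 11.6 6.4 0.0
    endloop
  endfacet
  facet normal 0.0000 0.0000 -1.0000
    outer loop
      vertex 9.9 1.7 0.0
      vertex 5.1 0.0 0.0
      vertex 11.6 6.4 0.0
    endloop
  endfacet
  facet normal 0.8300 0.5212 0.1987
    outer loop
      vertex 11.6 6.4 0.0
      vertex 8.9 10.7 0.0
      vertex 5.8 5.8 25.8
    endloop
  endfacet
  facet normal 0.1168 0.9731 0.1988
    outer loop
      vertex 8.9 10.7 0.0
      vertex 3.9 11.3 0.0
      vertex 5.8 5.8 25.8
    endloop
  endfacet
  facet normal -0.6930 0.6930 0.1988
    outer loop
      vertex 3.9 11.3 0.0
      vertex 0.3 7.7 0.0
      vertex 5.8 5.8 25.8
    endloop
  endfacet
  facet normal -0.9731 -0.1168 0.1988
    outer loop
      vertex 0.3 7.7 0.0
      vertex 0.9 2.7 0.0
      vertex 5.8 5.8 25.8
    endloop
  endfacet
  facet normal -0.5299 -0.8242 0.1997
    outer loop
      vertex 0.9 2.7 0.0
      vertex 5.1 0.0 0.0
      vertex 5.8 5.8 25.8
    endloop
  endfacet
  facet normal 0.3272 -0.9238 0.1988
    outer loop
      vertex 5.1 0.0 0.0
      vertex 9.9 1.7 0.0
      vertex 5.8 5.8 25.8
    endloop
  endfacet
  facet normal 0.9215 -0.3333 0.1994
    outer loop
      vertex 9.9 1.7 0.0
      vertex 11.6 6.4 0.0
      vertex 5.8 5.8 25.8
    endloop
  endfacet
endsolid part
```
; perimeter-only toolpath
G21 ; units = mm
G90 ; absolute positioning
G28 ; home
; layer 1
G0 Z4.3
G0 X10.6 Y6.3
G1 X8.4 Y9.9
G1 X4.2 Y10.4
G1 X1.2 Y7.4
G1 X1.7 Y3.2
G1 X5.2 Y1.0
G1 X9.2 Y2.4
G1 X10.6 Y6.3
; layer 2
G0 Z8.6
G0 X9.7 Y6.2
G1 X7.9 Y9.1
G1 X4.5 Y9.5
G1 X2.1 Y7.1
G1 X2.5 Y3.7
G1 X5.3 Y1.9
G1 X8.5 Y3.1
G1 X9.7 Y6.2
; layer 3
G0 Z12.9
G0 X8.7 Y6.1
G1 X7.3 Y8.2
G1 X4.8 Y8.6
G1 X3.0 Y6.8
G1 X3.4 Y4.2
G1 X5.4 Y2.9
G1 X7.8 Y3.8
G1 X8.7 Y6.1
; layer 4
G0 Z17.2
G0 X7.7 Y6.0
G1 X6.8 Y7.4
G1 X5.2 Y7.6
G1 X4.0 Y6.4
G1 X4.2 Y4.8
G1 X5.6 Y3.9
G1 X7.2 Y4.4
G1 X7.7 Y6.0
; layer 5
G0 Z21.5
G0 X6.8 Y5.9
G1 X6.3 Y6.6
G1 X5.5 Y6.7
G1 X4.9 Y6.1
G1 X5.0 Y5.3
G1 X5.7 Y4.8
G1 X6.5 Y5.1
G1 X6.8 Y5.9
M2 ; end

The solid is a regular 7-sided pyramid, base circumscribed radius ≈ 5.8 mm, apex at z ≈ 25.8 mm. Slicing at Δz = 4.3 mm — 6 equal slices spanning the solid's height, so layer i sits at z = i·h/6 — gives 5 non-empty perimeters. Each is a 7-segment closed polygon; G0 lifts to the layer z and rapids to the start vertex, then G1 traces the edges. The cross-section shrinks linearly with z (the slice at the apex is degenerate and omitted).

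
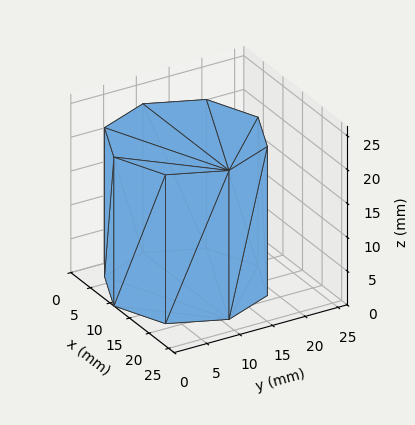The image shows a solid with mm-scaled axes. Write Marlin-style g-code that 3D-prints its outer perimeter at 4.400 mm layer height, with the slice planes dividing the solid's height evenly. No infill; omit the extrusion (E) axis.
Reading the render: the shape is a regular 8-sided prism (a cylinder approximated with 8 flat sides), circumscribed radius ≈ 11 mm, height ≈ 22 mm (dimensions read to the nearest mm from the axis ticks). For the g-code, the solid's height is divided into equal slices at the stated Δz and each level perimeter traced with G1 moves after a G0 lift.

; perimeter-only toolpath
G21 ; units = mm
G90 ; absolute positioning
G28 ; home
; layer 1
G0 Z4.400
G0 X22.000 Y11.000
G1 X18.778 Y18.778
G1 X11.000 Y22.000
G1 X3.222 Y18.778
G1 X0.000 Y11.000
G1 X3.222 Y3.222
G1 X11.000 Y0.000
G1 X18.778 Y3.222
G1 X22.000 Y11.000
; layer 2
G0 Z8.800
G0 X22.000 Y11.000
G1 X18.778 Y18.778
G1 X11.000 Y22.000
G1 X3.222 Y18.778
G1 X0.000 Y11.000
G1 X3.222 Y3.222
G1 X11.000 Y0.000
G1 X18.778 Y3.222
G1 X22.000 Y11.000
; layer 3
G0 Z13.200
G0 X22.000 Y11.000
G1 X18.778 Y18.778
G1 X11.000 Y22.000
G1 X3.222 Y18.778
G1 X0.000 Y11.000
G1 X3.222 Y3.222
G1 X11.000 Y0.000
G1 X18.778 Y3.222
G1 X22.000 Y11.000
; layer 4
G0 Z17.600
G0 X22.000 Y11.000
G1 X18.778 Y18.778
G1 X11.000 Y22.000
G1 X3.222 Y18.778
G1 X0.000 Y11.000
G1 X3.222 Y3.222
G1 X11.000 Y0.000
G1 X18.778 Y3.222
G1 X22.000 Y11.000
; layer 5
G0 Z22.000
G0 X22.000 Y11.000
G1 X18.778 Y18.778
G1 X11.000 Y22.000
G1 X3.222 Y18.778
G1 X0.000 Y11.000
G1 X3.222 Y3.222
G1 X11.000 Y0.000
G1 X18.778 Y3.222
G1 X22.000 Y11.000
M2 ; end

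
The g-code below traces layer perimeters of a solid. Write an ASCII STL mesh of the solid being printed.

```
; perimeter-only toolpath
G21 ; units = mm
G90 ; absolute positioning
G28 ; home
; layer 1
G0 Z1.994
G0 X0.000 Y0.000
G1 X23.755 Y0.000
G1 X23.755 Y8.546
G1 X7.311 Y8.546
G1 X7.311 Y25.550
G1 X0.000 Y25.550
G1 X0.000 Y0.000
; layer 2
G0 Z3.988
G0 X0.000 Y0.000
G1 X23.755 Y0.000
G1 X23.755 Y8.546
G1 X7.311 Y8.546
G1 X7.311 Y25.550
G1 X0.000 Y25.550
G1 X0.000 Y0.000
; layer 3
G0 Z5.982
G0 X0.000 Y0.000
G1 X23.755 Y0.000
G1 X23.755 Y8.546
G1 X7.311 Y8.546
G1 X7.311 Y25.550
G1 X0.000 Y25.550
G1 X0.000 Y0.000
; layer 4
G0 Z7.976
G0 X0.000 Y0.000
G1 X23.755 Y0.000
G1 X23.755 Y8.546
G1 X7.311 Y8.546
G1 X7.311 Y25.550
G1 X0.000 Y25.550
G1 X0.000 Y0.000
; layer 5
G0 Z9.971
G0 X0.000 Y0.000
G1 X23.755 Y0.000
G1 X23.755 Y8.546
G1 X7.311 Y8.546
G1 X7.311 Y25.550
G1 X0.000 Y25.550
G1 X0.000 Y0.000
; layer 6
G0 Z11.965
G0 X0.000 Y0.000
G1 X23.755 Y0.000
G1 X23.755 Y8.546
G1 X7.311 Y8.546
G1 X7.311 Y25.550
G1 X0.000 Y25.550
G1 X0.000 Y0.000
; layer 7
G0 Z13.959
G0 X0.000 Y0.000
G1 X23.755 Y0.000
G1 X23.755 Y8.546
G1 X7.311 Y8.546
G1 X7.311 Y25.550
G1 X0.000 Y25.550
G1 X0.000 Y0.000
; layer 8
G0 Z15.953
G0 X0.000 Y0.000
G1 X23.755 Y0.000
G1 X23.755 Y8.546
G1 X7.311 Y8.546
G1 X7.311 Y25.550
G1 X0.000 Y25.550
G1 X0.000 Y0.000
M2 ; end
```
solid part
  facet normal 0.0000 0.0000 -1.0000
    outer loop
      vertex 23.755 8.546 0.000
      vertex 23.755 0.000 0.000
      vertex 0.000 0.000 0.000
    endloop
  endfacet
  facet normal 0.0000 0.0000 -1.0000
    outer loop
      vertex 7.311 8.546 0.000
      vertex 23.755 8.546 0.000
      vertex 0.000 0.000 0.000
    endloop
  endfacet
  facet normal 0.0000 0.0000 -1.0000
    outer loop
      vertex 7.311 25.550 0.000
      vertex 7.311 8.546 0.000
      vertex 0.000 0.000 0.000
    endloop
  endfacet
  facet normal 0.0000 0.0000 -1.0000
    outer loop
      vertex 0.000 25.550 0.000
      vertex 7.311 25.550 0.000
      vertex 0.000 0.000 0.000
    endloop
  endfacet
  facet normal 0.0000 0.0000 1.0000
    outer loop
      vertex 0.000 0.000 15.953
      vertex 23.755 0.000 15.953
      vertex 23.755 8.546 15.953
    endloop
  endfacet
  facet normal 0.0000 0.0000 1.0000
    outer loop
      vertex 0.000 0.000 15.953
      vertex 23.755 8.546 15.953
      vertex 7.311 8.546 15.953
    endloop
  endfacet
  facet normal 0.0000 0.0000 1.0000
    outer loop
      vertex 0.000 0.000 15.953
      vertex 7.311 8.546 15.953
      vertex 7.311 25.550 15.953
    endloop
  endfacet
  facet normal 0.0000 0.0000 1.0000
    outer loop
      vertex 0.000 0.000 15.953
      vertex 7.311 25.550 15.953
      vertex 0.000 25.550 15.953
    endloop
  endfacet
  facet normal 0.0000 -1.0000 0.0000
    outer loop
      vertex 0.000 0.000 0.000
      vertex 23.755 0.000 0.000
      vertex 23.755 0.000 15.953
    endloop
  endfacet
  facet normal 0.0000 -1.0000 0.0000
    outer loop
      vertex 0.000 0.000 0.000
      vertex 23.755 0.000 15.953
      vertex 0.000 0.000 15.953
    endloop
  endfacet
  facet normal 1.0000 0.0000 0.0000
    outer loop
      vertex 23.755 0.000 0.000
      vertex 23.755 8.546 0.000
      vertex 23.755 8.546 15.953
    endloop
  endfacet
  facet normal 1.0000 0.0000 0.0000
    outer loop
      vertex 23.755 0.000 0.000
      vertex 23.755 8.546 15.953
      vertex 23.755 0.000 15.953
    endloop
  endfacet
  facet normal 0.0000 1.0000 0.0000
    outer loop
      vertex 23.755 8.546 0.000
      vertex 7.311 8.546 0.000
      vertex 7.311 8.546 15.953
    endloop
  endfacet
  facet normal 0.0000 1.0000 0.0000
    outer loop
      vertex 23.755 8.546 0.000
      vertex 7.311 8.546 15.953
      vertex 23.755 8.546 15.953
    endloop
  endfacet
  facet normal 1.0000 0.0000 0.0000
    outer loop
      vertex 7.311 8.546 0.000
      vertex 7.311 25.550 0.000
      vertex 7.311 25.550 15.953
    endloop
  endfacet
  facet normal 1.0000 0.0000 0.0000
    outer loop
      vertex 7.311 8.546 0.000
      vertex 7.311 25.550 15.953
      vertex 7.311 8.546 15.953
    endloop
  endfacet
  facet normal 0.0000 1.0000 0.0000
    outer loop
      vertex 7.311 25.550 0.000
      vertex 0.000 25.550 0.000
      vertex 0.000 25.550 15.953
    endloop
  endfacet
  facet normal 0.0000 1.0000 0.0000
    outer loop
      vertex 7.311 25.550 0.000
      vertex 0.000 25.550 15.953
      vertex 7.311 25.550 15.953
    endloop
  endfacet
  facet normal -1.0000 0.0000 0.0000
    outer loop
      vertex 0.000 25.550 0.000
      vertex 0.000 0.000 0.000
      vertex 0.000 0.000 15.953
    endloop
  endfacet
  facet normal -1.0000 0.0000 0.0000
    outer loop
      vertex 0.000 25.550 0.000
      vertex 0.000 0.000 15.953
      vertex 0.000 25.550 15.953
    endloop
  endfacet
endsolid part

The G0 Z moves step by Δz≈1.994 mm. Every layer's G1 loop is the same polygon, so the solid is a straight extrusion of it from z=0 to z≈16. Closing with flat bottom and top caps and triangulating gives 20 facets — an L-shaped prism: outer 23.8 × 25.6 mm, arm thicknesses ≈ 8.55 mm (horizontal) and 7.31 mm (vertical), extruded 16 mm in z.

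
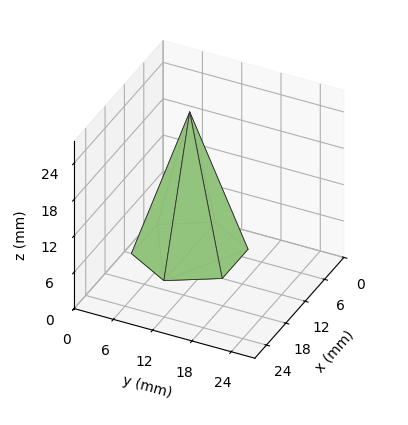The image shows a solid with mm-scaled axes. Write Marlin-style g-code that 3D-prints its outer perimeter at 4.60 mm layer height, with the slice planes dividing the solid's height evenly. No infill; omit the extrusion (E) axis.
Reading the render: the shape is a regular 6-sided pyramid, base circumscribed radius ≈ 8 mm, apex at z ≈ 23 mm (dimensions read to the nearest mm from the axis ticks). For the g-code, the solid's height is divided into equal slices at the stated Δz and each level perimeter traced with G1 moves after a G0 lift.

; perimeter-only toolpath
G21 ; units = mm
G90 ; absolute positioning
G28 ; home
; layer 1
G0 Z4.60
G0 X14.40 Y8.00
G1 X11.20 Y13.54
G1 X4.80 Y13.54
G1 X1.60 Y8.00
G1 X4.80 Y2.46
G1 X11.20 Y2.46
G1 X14.40 Y8.00
; layer 2
G0 Z9.20
G0 X12.80 Y8.00
G1 X10.40 Y12.16
G1 X5.60 Y12.16
G1 X3.20 Y8.00
G1 X5.60 Y3.84
G1 X10.40 Y3.84
G1 X12.80 Y8.00
; layer 3
G0 Z13.80
G0 X11.20 Y8.00
G1 X9.60 Y10.77
G1 X6.40 Y10.77
G1 X4.80 Y8.00
G1 X6.40 Y5.23
G1 X9.60 Y5.23
G1 X11.20 Y8.00
; layer 4
G0 Z18.40
G0 X9.60 Y8.00
G1 X8.80 Y9.39
G1 X7.20 Y9.39
G1 X6.40 Y8.00
G1 X7.20 Y6.61
G1 X8.80 Y6.61
G1 X9.60 Y8.00
M2 ; end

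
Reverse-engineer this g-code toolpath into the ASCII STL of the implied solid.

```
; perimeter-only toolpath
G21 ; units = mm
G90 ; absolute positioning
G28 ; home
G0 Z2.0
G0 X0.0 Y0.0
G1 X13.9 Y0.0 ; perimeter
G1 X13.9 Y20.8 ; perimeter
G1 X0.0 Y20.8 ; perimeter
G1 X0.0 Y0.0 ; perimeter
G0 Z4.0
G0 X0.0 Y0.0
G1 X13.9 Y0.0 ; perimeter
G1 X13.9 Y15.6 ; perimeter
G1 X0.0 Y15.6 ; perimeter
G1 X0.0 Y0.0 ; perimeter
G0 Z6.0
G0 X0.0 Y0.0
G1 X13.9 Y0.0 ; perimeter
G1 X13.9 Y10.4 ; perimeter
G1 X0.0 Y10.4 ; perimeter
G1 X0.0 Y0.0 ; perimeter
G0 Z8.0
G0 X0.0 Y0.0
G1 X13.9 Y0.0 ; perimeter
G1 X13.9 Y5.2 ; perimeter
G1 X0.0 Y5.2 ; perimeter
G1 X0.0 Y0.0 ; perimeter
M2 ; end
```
solid part
  facet normal 0.0000 0.0000 -1.0000
    outer loop
      vertex 13.9 26.0 0.0
      vertex 13.9 0.0 0.0
      vertex 0.0 0.0 0.0
    endloop
  endfacet
  facet normal 0.0000 0.0000 -1.0000
    outer loop
      vertex 0.0 26.0 0.0
      vertex 13.9 26.0 0.0
      vertex 0.0 0.0 0.0
    endloop
  endfacet
  facet normal 0.0000 -1.0000 0.0000
    outer loop
      vertex 0.0 0.0 0.0
      vertex 13.9 0.0 0.0
      vertex 13.9 0.0 10.0
    endloop
  endfacet
  facet normal 0.0000 -1.0000 0.0000
    outer loop
      vertex 0.0 0.0 0.0
      vertex 13.9 0.0 10.0
      vertex 0.0 0.0 10.0
    endloop
  endfacet
  facet normal 0.0000 0.3590 0.9333
    outer loop
      vertex 0.0 0.0 10.0
      vertex 13.9 0.0 10.0
      vertex 13.9 26.0 0.0
    endloop
  endfacet
  facet normal 0.0000 0.3590 0.9333
    outer loop
      vertex 0.0 0.0 10.0
      vertex 13.9 26.0 0.0
      vertex 0.0 26.0 0.0
    endloop
  endfacet
  facet normal -1.0000 0.0000 0.0000
    outer loop
      vertex 0.0 0.0 10.0
      vertex 0.0 26.0 0.0
      vertex 0.0 0.0 0.0
    endloop
  endfacet
  facet normal 1.0000 0.0000 0.0000
    outer loop
      vertex 13.9 0.0 0.0
      vertex 13.9 26.0 0.0
      vertex 13.9 0.0 10.0
    endloop
  endfacet
endsolid part

The G0 Z moves step by Δz≈2.0 mm. The G1 loops shrink linearly with z, so the solid tapers from its base footprint up to z≈10. Closing with a flat bottom cap and the tapered top and triangulating gives 8 facets — a wedge (ramp): 13.9 × 26 mm base, rising to 10 mm along the y=0 edge and sloping linearly to z=0 at y=26.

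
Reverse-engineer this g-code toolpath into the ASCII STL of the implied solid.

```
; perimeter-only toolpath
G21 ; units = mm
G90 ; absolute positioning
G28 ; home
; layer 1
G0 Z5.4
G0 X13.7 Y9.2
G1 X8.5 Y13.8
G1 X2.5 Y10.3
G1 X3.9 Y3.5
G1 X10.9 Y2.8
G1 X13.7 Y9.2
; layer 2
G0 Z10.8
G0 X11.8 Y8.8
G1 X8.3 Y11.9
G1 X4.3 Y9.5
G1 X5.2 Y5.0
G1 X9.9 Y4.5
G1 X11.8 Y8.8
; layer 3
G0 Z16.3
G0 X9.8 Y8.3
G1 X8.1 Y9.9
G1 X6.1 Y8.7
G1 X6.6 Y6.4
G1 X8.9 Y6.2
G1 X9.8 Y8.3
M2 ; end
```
solid part
  facet normal 0.0000 0.0000 -1.0000
    outer loop
      vertex 0.7 11.1 0.0
      vertex 8.7 15.8 0.0
      vertex 15.6 9.6 0.0
    endloop
  endfacet
  facet normal 0.0000 0.0000 -1.0000
    outer loop
      vertex 2.6 2.0 0.0
      vertex 0.7 11.1 0.0
      vertex 15.6 9.6 0.0
    endloop
  endfacet
  facet normal 0.0000 0.0000 -1.0000
    outer loop
      vertex 11.9 1.1 0.0
      vertex 2.6 2.0 0.0
      vertex 15.6 9.6 0.0
    endloop
  endfacet
  facet normal 0.6410 0.7133 0.2833
    outer loop
      vertex 15.6 9.6 0.0
      vertex 8.7 15.8 0.0
      vertex 7.9 7.9 21.7
    endloop
  endfacet
  facet normal -0.4858 0.8269 0.2831
    outer loop
      vertex 8.7 15.8 0.0
      vertex 0.7 11.1 0.0
      vertex 7.9 7.9 21.7
    endloop
  endfacet
  facet normal -0.9390 -0.1961 0.2826
    outer loop
      vertex 0.7 11.1 0.0
      vertex 2.6 2.0 0.0
      vertex 7.9 7.9 21.7
    endloop
  endfacet
  facet normal -0.0924 -0.9549 0.2822
    outer loop
      vertex 2.6 2.0 0.0
      vertex 11.9 1.1 0.0
      vertex 7.9 7.9 21.7
    endloop
  endfacet
  facet normal 0.8796 -0.3829 0.2821
    outer loop
      vertex 11.9 1.1 0.0
      vertex 15.6 9.6 0.0
      vertex 7.9 7.9 21.7
    endloop
  endfacet
endsolid part

The G0 Z moves step by Δz≈5.4 mm. The G1 loops shrink linearly with z, so the solid tapers from its base footprint up to z≈21.7. Closing with a flat bottom cap and the tapered top and triangulating gives 8 facets — a regular 5-sided pyramid, base circumscribed radius ≈ 7.9 mm, apex at z ≈ 21.7 mm.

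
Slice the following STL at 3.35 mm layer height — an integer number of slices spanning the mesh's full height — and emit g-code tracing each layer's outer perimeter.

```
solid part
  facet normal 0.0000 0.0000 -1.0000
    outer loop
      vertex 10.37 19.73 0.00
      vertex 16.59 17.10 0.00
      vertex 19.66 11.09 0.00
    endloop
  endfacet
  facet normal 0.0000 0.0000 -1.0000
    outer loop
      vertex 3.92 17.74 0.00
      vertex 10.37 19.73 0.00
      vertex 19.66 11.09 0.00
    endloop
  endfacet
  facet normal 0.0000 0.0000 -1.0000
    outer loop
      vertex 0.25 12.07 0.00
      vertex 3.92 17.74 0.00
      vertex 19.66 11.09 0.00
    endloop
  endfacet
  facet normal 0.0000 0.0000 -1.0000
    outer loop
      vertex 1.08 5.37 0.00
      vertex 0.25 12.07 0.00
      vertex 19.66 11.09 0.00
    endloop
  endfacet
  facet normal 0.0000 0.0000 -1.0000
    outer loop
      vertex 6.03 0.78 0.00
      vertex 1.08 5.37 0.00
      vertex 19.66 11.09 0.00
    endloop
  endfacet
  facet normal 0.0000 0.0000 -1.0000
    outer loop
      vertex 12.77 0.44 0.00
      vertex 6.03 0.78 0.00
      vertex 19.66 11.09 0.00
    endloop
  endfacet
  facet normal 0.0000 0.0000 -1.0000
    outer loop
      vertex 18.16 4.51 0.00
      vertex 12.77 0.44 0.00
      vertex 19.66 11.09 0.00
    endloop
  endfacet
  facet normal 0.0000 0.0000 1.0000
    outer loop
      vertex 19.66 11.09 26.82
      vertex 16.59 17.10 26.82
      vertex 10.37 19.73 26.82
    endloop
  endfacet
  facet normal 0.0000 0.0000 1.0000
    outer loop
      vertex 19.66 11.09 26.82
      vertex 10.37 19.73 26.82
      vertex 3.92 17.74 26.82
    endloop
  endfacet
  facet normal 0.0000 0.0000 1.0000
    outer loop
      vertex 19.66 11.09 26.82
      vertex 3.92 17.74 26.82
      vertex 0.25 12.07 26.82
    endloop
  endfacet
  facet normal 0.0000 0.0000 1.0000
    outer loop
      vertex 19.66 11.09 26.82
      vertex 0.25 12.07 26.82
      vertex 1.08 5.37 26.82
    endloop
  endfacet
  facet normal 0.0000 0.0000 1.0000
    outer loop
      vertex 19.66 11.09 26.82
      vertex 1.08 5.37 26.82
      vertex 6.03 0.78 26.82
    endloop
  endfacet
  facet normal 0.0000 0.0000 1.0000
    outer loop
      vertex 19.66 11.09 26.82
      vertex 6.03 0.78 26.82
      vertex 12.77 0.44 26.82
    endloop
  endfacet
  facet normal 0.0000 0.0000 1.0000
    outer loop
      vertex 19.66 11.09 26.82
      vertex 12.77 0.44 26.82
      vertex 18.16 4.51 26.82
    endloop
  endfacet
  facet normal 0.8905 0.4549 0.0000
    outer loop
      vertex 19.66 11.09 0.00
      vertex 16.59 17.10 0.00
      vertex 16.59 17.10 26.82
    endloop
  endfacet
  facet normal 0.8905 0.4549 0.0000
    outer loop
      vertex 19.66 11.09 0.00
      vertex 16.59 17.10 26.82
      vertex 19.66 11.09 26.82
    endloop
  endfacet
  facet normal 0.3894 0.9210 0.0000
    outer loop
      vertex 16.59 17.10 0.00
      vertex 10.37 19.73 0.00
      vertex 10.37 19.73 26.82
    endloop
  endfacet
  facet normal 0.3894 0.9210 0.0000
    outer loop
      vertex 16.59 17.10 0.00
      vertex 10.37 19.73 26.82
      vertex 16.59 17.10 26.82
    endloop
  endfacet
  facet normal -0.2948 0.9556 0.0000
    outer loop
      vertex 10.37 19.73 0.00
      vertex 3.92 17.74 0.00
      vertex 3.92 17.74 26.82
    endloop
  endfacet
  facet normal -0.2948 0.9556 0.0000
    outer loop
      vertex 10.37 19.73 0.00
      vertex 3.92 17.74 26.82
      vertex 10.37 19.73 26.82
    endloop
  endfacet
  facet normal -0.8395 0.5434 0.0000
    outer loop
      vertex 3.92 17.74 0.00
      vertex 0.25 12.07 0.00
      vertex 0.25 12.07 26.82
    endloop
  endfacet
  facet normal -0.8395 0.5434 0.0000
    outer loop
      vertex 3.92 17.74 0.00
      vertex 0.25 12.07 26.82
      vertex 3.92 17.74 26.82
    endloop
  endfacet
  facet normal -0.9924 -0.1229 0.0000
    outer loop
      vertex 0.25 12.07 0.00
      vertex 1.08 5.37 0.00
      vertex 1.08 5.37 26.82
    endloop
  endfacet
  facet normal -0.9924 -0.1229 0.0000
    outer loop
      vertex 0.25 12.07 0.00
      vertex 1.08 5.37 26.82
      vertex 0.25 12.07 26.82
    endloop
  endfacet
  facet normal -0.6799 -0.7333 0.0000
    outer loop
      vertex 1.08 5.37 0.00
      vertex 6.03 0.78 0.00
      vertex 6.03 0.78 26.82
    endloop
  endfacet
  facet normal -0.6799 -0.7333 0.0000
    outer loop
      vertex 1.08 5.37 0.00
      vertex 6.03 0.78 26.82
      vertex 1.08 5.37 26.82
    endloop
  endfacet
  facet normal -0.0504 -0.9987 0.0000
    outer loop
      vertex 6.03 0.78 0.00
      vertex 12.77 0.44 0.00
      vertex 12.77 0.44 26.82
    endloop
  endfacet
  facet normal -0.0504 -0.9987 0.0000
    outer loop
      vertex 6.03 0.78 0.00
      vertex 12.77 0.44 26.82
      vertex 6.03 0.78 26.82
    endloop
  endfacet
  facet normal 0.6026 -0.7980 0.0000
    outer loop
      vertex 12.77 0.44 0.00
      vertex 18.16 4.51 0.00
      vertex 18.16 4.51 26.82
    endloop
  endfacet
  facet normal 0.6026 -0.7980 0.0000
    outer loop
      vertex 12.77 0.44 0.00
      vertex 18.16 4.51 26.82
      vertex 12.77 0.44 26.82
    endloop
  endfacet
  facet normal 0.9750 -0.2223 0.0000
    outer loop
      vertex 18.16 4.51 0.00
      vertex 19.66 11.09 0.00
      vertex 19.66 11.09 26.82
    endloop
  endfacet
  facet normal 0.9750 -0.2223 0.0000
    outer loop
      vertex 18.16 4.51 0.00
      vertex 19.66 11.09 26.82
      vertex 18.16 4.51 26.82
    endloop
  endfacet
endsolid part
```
; perimeter-only toolpath
G21 ; units = mm
G90 ; absolute positioning
G28 ; home
; layer 1
G0 Z3.35
G0 X19.66 Y11.09
G1 X16.59 Y17.10
G1 X10.37 Y19.73
G1 X3.92 Y17.74
G1 X0.25 Y12.07
G1 X1.08 Y5.37
G1 X6.03 Y0.78
G1 X12.77 Y0.44
G1 X18.16 Y4.51
G1 X19.66 Y11.09
; layer 2
G0 Z6.71
G0 X19.66 Y11.09
G1 X16.59 Y17.10
G1 X10.37 Y19.73
G1 X3.92 Y17.74
G1 X0.25 Y12.07
G1 X1.08 Y5.37
G1 X6.03 Y0.78
G1 X12.77 Y0.44
G1 X18.16 Y4.51
G1 X19.66 Y11.09
; layer 3
G0 Z10.06
G0 X19.66 Y11.09
G1 X16.59 Y17.10
G1 X10.37 Y19.73
G1 X3.92 Y17.74
G1 X0.25 Y12.07
G1 X1.08 Y5.37
G1 X6.03 Y0.78
G1 X12.77 Y0.44
G1 X18.16 Y4.51
G1 X19.66 Y11.09
; layer 4
G0 Z13.41
G0 X19.66 Y11.09
G1 X16.59 Y17.10
G1 X10.37 Y19.73
G1 X3.92 Y17.74
G1 X0.25 Y12.07
G1 X1.08 Y5.37
G1 X6.03 Y0.78
G1 X12.77 Y0.44
G1 X18.16 Y4.51
G1 X19.66 Y11.09
; layer 5
G0 Z16.76
G0 X19.66 Y11.09
G1 X16.59 Y17.10
G1 X10.37 Y19.73
G1 X3.92 Y17.74
G1 X0.25 Y12.07
G1 X1.08 Y5.37
G1 X6.03 Y0.78
G1 X12.77 Y0.44
G1 X18.16 Y4.51
G1 X19.66 Y11.09
; layer 6
G0 Z20.12
G0 X19.66 Y11.09
G1 X16.59 Y17.10
G1 X10.37 Y19.73
G1 X3.92 Y17.74
G1 X0.25 Y12.07
G1 X1.08 Y5.37
G1 X6.03 Y0.78
G1 X12.77 Y0.44
G1 X18.16 Y4.51
G1 X19.66 Y11.09
; layer 7
G0 Z23.47
G0 X19.66 Y11.09
G1 X16.59 Y17.10
G1 X10.37 Y19.73
G1 X3.92 Y17.74
G1 X0.25 Y12.07
G1 X1.08 Y5.37
G1 X6.03 Y0.78
G1 X12.77 Y0.44
G1 X18.16 Y4.51
G1 X19.66 Y11.09
; layer 8
G0 Z26.82
G0 X19.66 Y11.09
G1 X16.59 Y17.10
G1 X10.37 Y19.73
G1 X3.92 Y17.74
G1 X0.25 Y12.07
G1 X1.08 Y5.37
G1 X6.03 Y0.78
G1 X12.77 Y0.44
G1 X18.16 Y4.51
G1 X19.66 Y11.09
M2 ; end

The solid is a regular 9-sided prism (a cylinder approximated with 9 flat sides), circumscribed radius ≈ 9.87 mm, height ≈ 26.8 mm. Slicing at Δz = 3.35 mm — 8 equal slices spanning the solid's height, so layer i sits at z = i·h/8 — gives 8 non-empty perimeters. Each is a 9-segment closed polygon; G0 lifts to the layer z and rapids to the start vertex, then G1 traces the edges.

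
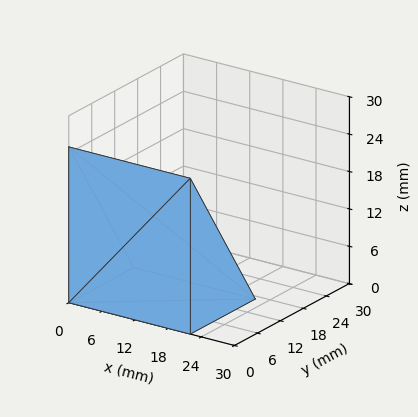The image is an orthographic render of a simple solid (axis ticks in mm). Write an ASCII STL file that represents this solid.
Reading the render: the shape is a wedge (ramp): 22 × 17 mm base, rising to 25 mm along the y=0 edge and sloping linearly to z=0 at y=17 (dimensions read to the nearest mm from the axis ticks). For the STL, each face is triangulated and given an outward normal.

solid part
  facet normal 0.0000 0.0000 -1.0000
    outer loop
      vertex 22.000 17.000 0.000
      vertex 22.000 0.000 0.000
      vertex 0.000 0.000 0.000
    endloop
  endfacet
  facet normal 0.0000 0.0000 -1.0000
    outer loop
      vertex 0.000 17.000 0.000
      vertex 22.000 17.000 0.000
      vertex 0.000 0.000 0.000
    endloop
  endfacet
  facet normal 0.0000 -1.0000 0.0000
    outer loop
      vertex 0.000 0.000 0.000
      vertex 22.000 0.000 0.000
      vertex 22.000 0.000 25.000
    endloop
  endfacet
  facet normal 0.0000 -1.0000 0.0000
    outer loop
      vertex 0.000 0.000 0.000
      vertex 22.000 0.000 25.000
      vertex 0.000 0.000 25.000
    endloop
  endfacet
  facet normal 0.0000 0.8269 0.5623
    outer loop
      vertex 0.000 0.000 25.000
      vertex 22.000 0.000 25.000
      vertex 22.000 17.000 0.000
    endloop
  endfacet
  facet normal 0.0000 0.8269 0.5623
    outer loop
      vertex 0.000 0.000 25.000
      vertex 22.000 17.000 0.000
      vertex 0.000 17.000 0.000
    endloop
  endfacet
  facet normal -1.0000 0.0000 0.0000
    outer loop
      vertex 0.000 0.000 25.000
      vertex 0.000 17.000 0.000
      vertex 0.000 0.000 0.000
    endloop
  endfacet
  facet normal 1.0000 0.0000 0.0000
    outer loop
      vertex 22.000 0.000 0.000
      vertex 22.000 17.000 0.000
      vertex 22.000 0.000 25.000
    endloop
  endfacet
endsolid part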